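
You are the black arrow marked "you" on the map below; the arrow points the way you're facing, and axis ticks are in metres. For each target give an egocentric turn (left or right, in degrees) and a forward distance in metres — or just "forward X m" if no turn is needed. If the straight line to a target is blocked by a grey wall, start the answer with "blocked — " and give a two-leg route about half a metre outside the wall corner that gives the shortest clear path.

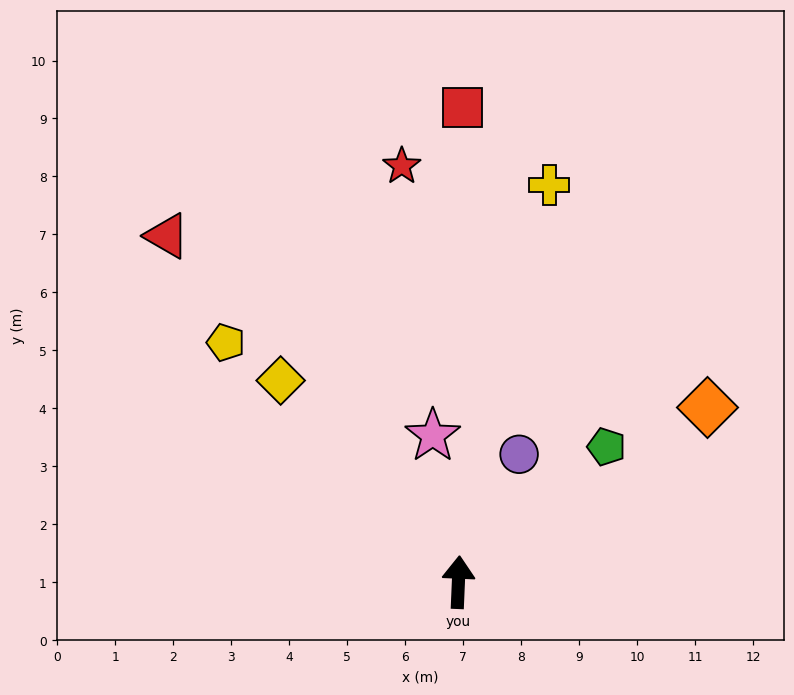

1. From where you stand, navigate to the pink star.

turn left 12°, forward 2.6 m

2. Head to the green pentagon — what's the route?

turn right 45°, forward 3.5 m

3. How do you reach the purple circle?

turn right 23°, forward 2.4 m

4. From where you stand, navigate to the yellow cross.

turn right 10°, forward 7.0 m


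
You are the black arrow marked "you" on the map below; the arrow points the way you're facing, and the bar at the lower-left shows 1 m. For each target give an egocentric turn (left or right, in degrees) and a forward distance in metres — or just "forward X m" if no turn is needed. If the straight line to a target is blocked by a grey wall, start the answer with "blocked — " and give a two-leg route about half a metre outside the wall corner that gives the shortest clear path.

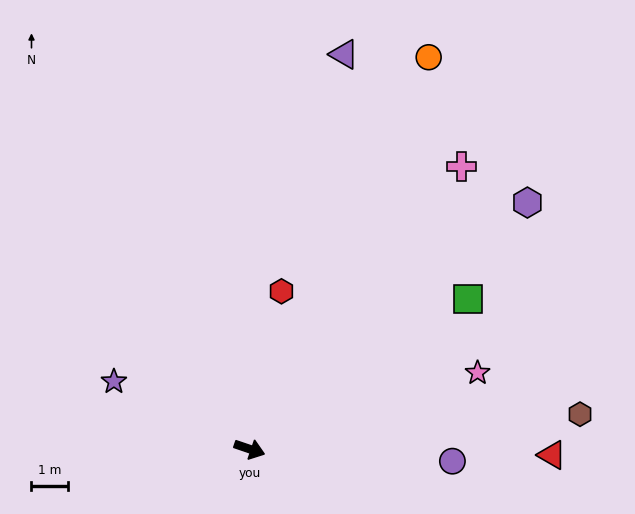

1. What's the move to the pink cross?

turn left 72°, forward 9.7 m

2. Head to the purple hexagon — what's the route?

turn left 60°, forward 10.2 m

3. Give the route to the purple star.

turn left 172°, forward 4.2 m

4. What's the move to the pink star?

turn left 37°, forward 6.6 m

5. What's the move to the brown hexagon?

turn left 25°, forward 9.2 m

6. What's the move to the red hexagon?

turn left 97°, forward 4.4 m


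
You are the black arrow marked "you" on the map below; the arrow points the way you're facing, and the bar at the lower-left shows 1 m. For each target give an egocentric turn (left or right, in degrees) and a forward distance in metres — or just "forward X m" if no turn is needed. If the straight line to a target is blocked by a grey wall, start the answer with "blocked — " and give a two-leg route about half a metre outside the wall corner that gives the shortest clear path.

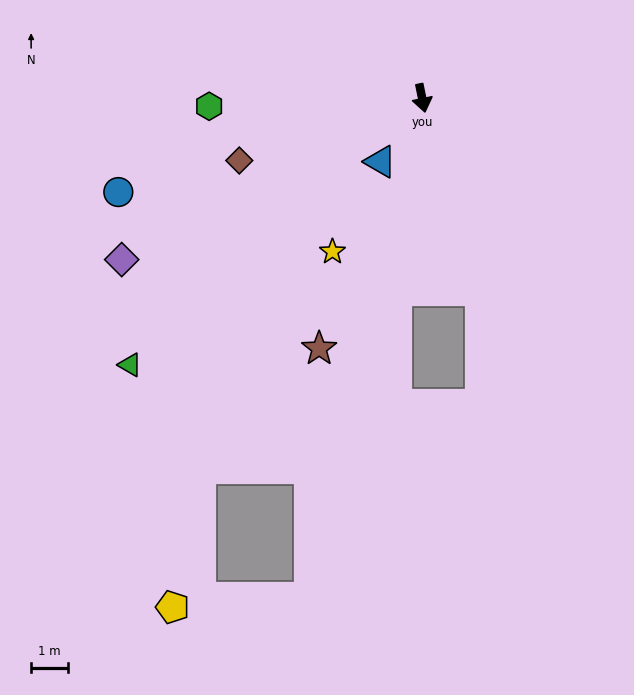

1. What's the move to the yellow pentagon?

blocked — turn right 24°, forward 14.1 m, then turn right 74°, forward 3.8 m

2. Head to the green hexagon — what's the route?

turn right 99°, forward 5.9 m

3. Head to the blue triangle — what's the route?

turn right 45°, forward 2.1 m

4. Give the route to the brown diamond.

turn right 83°, forward 5.3 m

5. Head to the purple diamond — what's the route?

turn right 73°, forward 9.4 m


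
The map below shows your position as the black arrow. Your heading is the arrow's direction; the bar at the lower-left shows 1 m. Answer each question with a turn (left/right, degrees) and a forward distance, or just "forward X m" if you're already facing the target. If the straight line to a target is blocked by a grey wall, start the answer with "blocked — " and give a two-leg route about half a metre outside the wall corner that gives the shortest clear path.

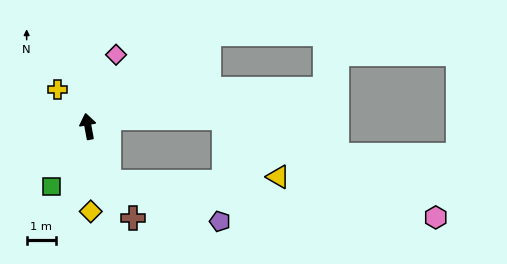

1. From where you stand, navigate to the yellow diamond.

turn left 171°, forward 2.9 m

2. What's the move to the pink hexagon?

blocked — turn right 170°, forward 2.0 m, then turn left 63°, forward 11.3 m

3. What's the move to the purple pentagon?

blocked — turn right 170°, forward 2.0 m, then turn left 50°, forward 4.0 m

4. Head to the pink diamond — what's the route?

turn right 32°, forward 2.6 m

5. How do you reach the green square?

turn left 138°, forward 2.4 m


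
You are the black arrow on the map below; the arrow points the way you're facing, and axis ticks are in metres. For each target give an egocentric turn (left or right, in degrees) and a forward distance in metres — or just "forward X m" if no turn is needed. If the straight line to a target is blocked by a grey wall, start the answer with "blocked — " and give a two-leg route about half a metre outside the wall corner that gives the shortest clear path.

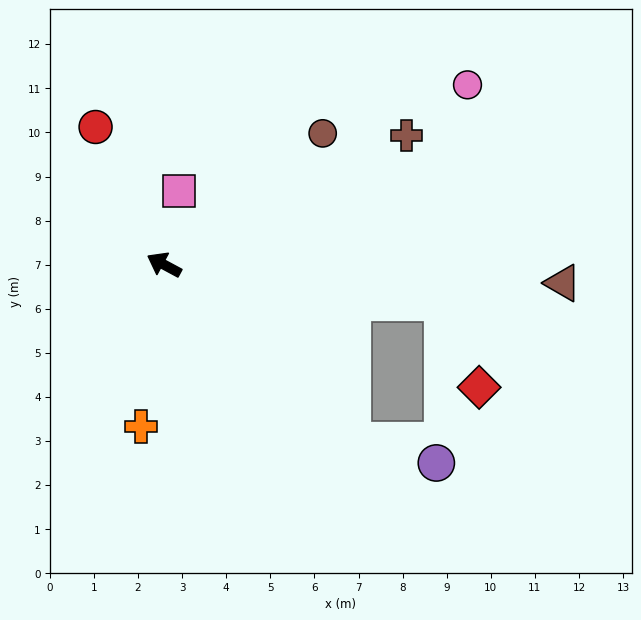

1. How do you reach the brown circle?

turn right 112°, forward 4.7 m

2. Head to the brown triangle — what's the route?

turn right 154°, forward 9.1 m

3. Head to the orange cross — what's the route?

turn left 110°, forward 3.7 m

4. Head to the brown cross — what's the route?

turn right 124°, forward 6.2 m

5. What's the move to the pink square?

turn right 73°, forward 1.7 m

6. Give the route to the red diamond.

blocked — turn right 159°, forward 6.4 m, then turn right 60°, forward 2.1 m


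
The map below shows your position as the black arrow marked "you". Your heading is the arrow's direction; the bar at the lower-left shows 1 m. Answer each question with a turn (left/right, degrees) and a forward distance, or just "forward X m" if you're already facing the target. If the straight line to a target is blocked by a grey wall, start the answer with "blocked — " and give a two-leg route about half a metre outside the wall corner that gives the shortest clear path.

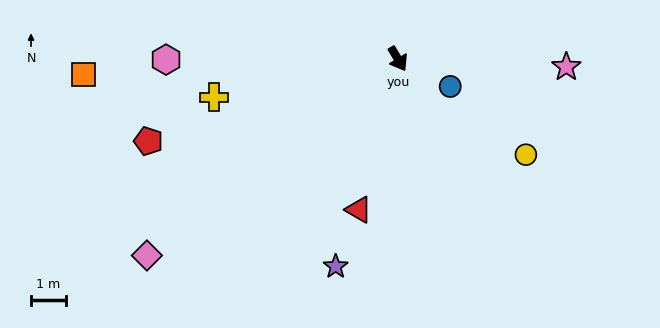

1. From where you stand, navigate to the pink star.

turn left 56°, forward 4.8 m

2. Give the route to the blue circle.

turn left 31°, forward 1.7 m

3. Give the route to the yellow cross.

turn right 109°, forward 5.4 m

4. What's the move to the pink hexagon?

turn right 121°, forward 6.6 m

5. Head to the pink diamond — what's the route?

turn right 83°, forward 9.1 m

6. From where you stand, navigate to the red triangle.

turn right 46°, forward 4.5 m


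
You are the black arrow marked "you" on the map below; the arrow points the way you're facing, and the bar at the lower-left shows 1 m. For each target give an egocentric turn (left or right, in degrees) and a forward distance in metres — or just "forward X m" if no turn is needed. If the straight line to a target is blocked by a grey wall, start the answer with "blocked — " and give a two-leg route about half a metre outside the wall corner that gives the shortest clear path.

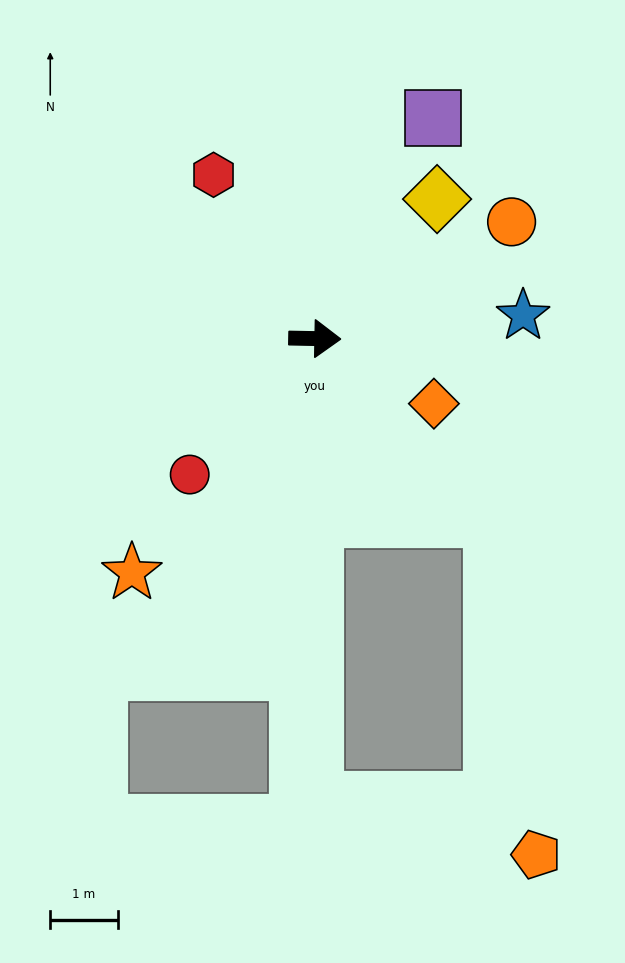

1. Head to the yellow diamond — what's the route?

turn left 50°, forward 2.7 m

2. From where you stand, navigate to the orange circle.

turn left 32°, forward 3.4 m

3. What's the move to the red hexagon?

turn left 123°, forward 2.8 m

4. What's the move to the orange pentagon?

blocked — turn right 44°, forward 3.7 m, then turn right 37°, forward 5.0 m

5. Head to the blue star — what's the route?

turn left 7°, forward 3.1 m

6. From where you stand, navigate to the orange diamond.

turn right 28°, forward 2.0 m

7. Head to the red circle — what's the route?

turn right 132°, forward 2.7 m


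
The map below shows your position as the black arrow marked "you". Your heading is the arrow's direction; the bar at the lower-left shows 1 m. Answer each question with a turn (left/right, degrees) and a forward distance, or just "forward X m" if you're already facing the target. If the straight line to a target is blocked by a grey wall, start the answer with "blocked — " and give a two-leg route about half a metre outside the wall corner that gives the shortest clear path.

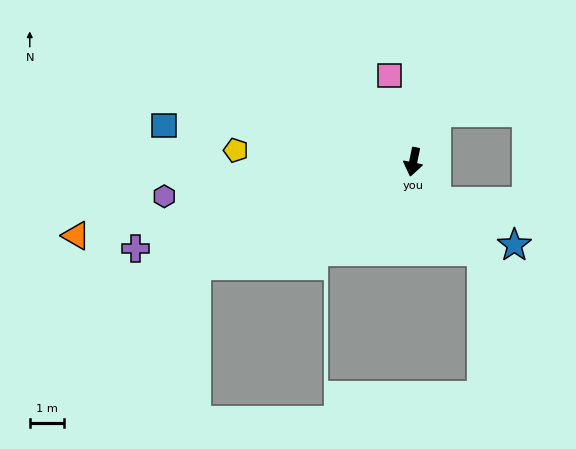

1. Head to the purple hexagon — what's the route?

turn right 71°, forward 7.3 m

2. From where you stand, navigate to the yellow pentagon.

turn right 82°, forward 5.2 m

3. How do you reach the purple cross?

turn right 61°, forward 8.4 m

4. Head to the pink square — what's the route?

turn right 153°, forward 2.6 m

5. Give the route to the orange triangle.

turn right 66°, forward 10.0 m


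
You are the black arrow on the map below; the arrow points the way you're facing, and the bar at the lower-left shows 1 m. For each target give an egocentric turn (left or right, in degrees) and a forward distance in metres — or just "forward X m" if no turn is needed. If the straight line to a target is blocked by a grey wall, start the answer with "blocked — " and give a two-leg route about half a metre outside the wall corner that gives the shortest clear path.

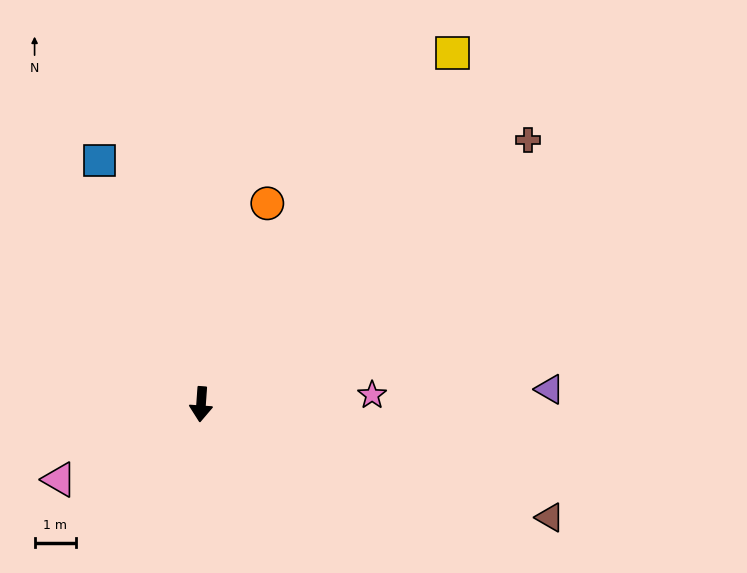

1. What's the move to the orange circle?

turn left 166°, forward 5.2 m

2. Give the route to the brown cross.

turn left 133°, forward 10.2 m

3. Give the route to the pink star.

turn left 97°, forward 4.2 m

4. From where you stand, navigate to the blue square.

turn right 153°, forward 6.4 m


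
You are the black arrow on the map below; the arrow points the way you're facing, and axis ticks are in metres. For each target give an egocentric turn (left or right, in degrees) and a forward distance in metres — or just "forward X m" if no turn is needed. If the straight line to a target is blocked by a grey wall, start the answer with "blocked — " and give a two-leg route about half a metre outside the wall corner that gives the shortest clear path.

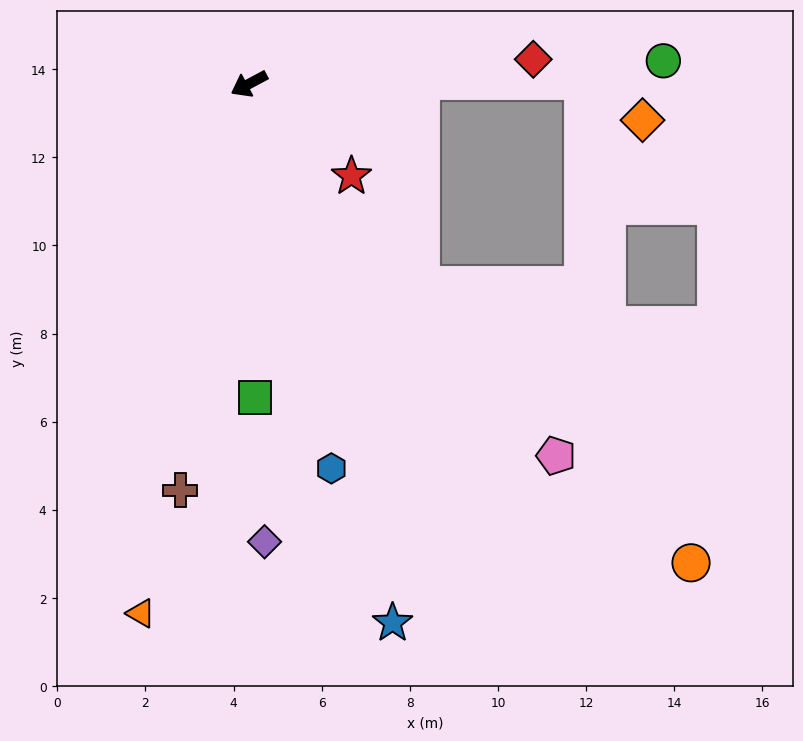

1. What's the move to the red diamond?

turn left 157°, forward 6.5 m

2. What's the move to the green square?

turn left 63°, forward 7.1 m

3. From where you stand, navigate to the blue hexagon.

turn left 74°, forward 8.9 m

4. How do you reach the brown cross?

turn left 52°, forward 9.4 m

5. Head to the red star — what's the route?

turn left 110°, forward 3.1 m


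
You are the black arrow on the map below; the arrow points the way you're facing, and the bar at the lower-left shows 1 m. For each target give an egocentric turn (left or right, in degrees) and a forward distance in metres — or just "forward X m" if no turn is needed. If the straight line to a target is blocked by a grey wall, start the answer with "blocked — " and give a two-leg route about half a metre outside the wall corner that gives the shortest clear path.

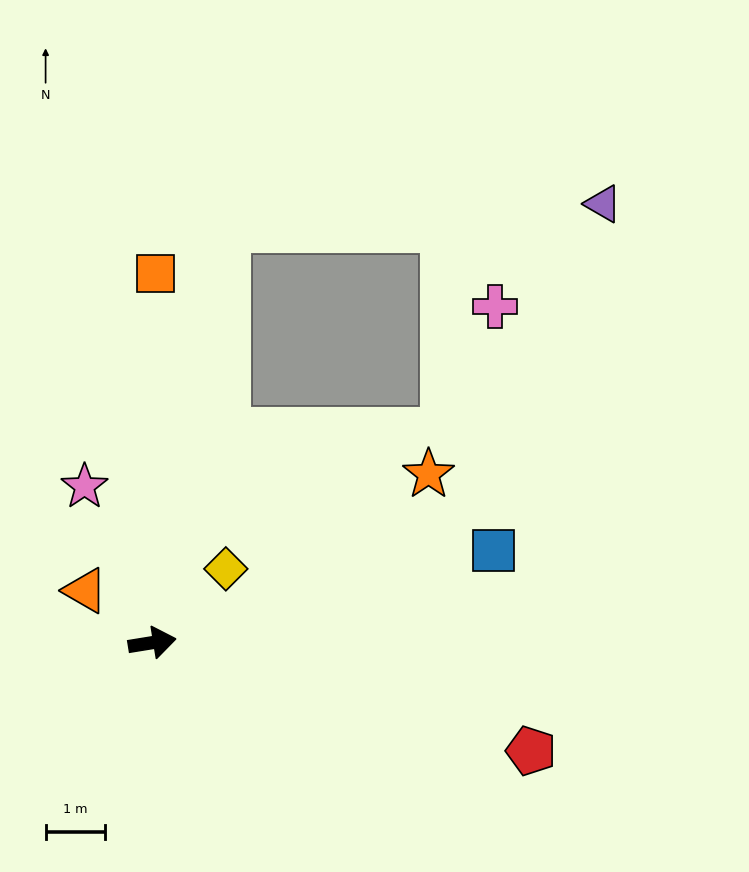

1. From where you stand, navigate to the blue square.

turn left 6°, forward 6.0 m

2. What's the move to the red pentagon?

turn right 25°, forward 6.7 m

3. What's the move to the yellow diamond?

turn left 36°, forward 1.8 m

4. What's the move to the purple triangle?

blocked — turn left 71°, forward 7.2 m, then turn right 77°, forward 6.4 m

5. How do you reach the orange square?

turn left 80°, forward 6.3 m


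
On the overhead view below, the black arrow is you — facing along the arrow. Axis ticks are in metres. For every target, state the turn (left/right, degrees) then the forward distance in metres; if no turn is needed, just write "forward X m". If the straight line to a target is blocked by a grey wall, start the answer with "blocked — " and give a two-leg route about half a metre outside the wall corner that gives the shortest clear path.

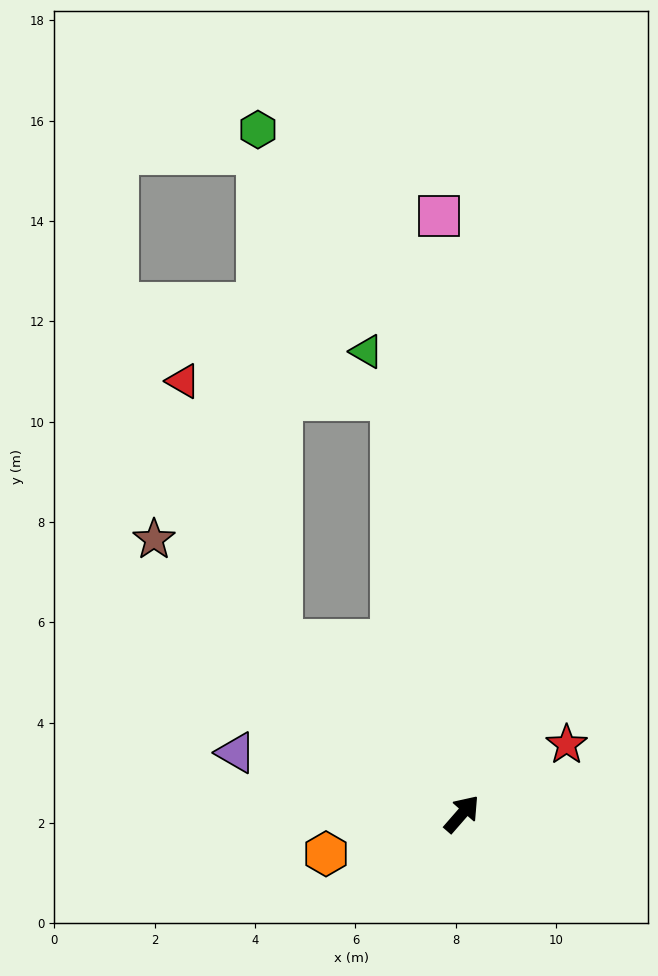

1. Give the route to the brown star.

turn left 89°, forward 8.2 m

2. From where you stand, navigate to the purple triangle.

turn left 116°, forward 4.7 m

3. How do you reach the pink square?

turn left 43°, forward 11.9 m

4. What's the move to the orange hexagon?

turn left 147°, forward 2.8 m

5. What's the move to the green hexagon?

blocked — turn left 87°, forward 5.0 m, then turn right 43°, forward 10.2 m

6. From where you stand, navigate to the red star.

turn right 15°, forward 2.5 m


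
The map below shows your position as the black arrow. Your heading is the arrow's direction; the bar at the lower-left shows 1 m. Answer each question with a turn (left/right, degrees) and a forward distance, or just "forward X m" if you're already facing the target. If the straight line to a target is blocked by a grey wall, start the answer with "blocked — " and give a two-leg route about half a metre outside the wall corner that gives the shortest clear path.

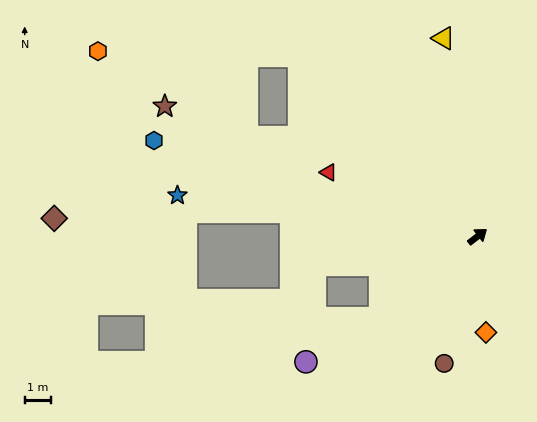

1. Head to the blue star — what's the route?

turn left 134°, forward 11.5 m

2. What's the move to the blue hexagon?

turn left 126°, forward 12.8 m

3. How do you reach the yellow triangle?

turn left 62°, forward 7.6 m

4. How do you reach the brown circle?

turn right 142°, forward 5.0 m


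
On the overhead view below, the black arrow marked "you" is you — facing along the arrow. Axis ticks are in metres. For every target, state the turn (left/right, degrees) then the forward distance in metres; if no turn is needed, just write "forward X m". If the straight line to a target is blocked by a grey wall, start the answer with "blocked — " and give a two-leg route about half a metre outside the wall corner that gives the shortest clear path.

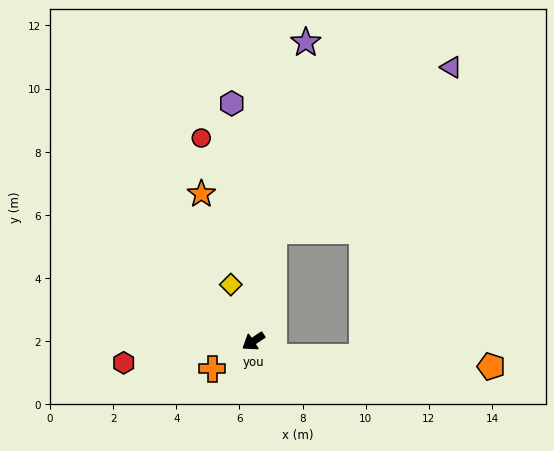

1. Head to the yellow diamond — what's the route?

turn right 102°, forward 1.9 m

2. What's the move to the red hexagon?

turn right 24°, forward 4.2 m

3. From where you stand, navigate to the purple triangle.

blocked — turn right 134°, forward 3.5 m, then turn right 37°, forward 7.7 m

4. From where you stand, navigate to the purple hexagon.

turn right 119°, forward 7.6 m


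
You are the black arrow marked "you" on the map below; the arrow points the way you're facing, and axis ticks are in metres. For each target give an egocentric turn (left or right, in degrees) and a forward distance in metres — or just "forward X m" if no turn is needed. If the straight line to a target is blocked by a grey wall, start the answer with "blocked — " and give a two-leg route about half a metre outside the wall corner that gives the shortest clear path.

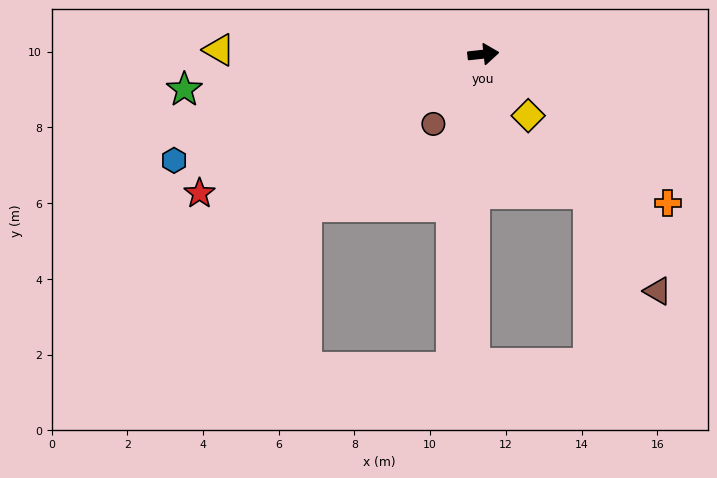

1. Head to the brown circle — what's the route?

turn right 132°, forward 2.3 m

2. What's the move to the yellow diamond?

turn right 60°, forward 2.0 m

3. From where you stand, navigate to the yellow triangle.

turn left 173°, forward 7.0 m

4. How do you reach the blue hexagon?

turn right 167°, forward 8.6 m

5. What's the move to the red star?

turn right 160°, forward 8.3 m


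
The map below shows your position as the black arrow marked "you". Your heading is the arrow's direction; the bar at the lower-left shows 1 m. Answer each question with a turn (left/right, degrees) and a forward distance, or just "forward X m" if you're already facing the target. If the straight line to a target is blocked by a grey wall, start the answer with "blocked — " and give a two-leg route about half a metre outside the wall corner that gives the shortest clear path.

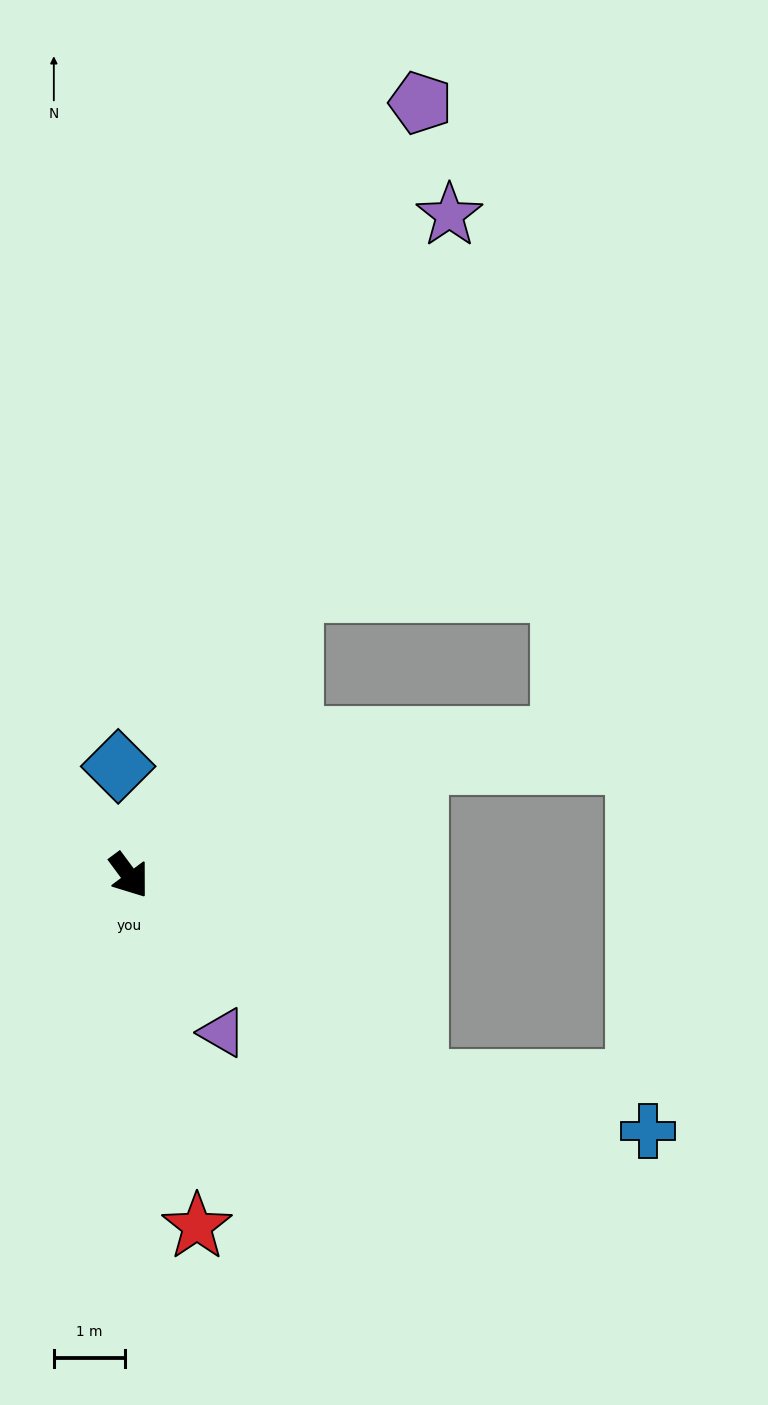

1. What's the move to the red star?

turn right 26°, forward 5.0 m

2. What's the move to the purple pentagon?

turn left 123°, forward 11.5 m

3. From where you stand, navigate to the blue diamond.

turn left 149°, forward 1.5 m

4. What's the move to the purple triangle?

turn right 6°, forward 2.6 m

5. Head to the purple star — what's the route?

turn left 118°, forward 10.3 m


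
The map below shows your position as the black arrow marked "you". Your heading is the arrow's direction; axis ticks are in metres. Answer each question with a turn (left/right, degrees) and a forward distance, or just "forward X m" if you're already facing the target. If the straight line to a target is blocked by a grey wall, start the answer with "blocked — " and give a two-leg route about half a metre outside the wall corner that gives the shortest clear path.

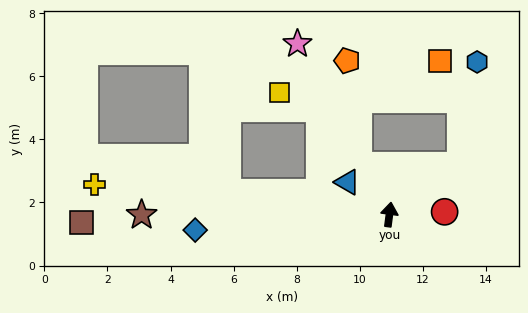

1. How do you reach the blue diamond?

turn left 102°, forward 6.2 m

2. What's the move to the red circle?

turn right 80°, forward 1.8 m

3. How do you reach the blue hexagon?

blocked — turn right 47°, forward 2.7 m, then turn left 45°, forward 3.3 m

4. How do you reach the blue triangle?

turn left 60°, forward 1.7 m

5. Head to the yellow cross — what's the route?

turn left 92°, forward 9.4 m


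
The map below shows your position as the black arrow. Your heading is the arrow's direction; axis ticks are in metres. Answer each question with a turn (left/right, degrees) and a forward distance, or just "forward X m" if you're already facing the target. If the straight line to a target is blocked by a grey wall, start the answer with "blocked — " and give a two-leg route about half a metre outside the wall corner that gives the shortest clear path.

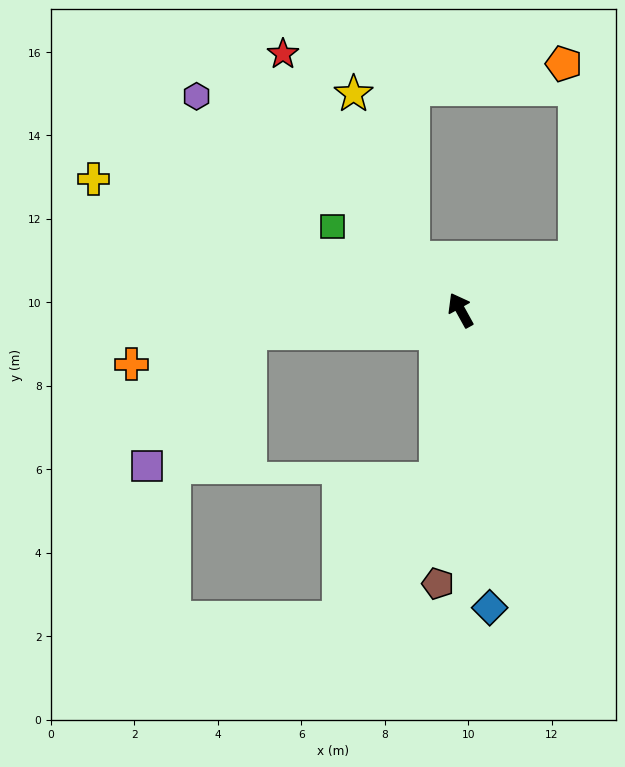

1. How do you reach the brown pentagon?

turn left 146°, forward 6.6 m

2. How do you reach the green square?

turn left 28°, forward 3.7 m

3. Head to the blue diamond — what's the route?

turn left 157°, forward 7.2 m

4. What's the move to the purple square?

blocked — turn left 67°, forward 5.1 m, then turn left 47°, forward 4.1 m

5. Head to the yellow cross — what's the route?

turn left 41°, forward 9.3 m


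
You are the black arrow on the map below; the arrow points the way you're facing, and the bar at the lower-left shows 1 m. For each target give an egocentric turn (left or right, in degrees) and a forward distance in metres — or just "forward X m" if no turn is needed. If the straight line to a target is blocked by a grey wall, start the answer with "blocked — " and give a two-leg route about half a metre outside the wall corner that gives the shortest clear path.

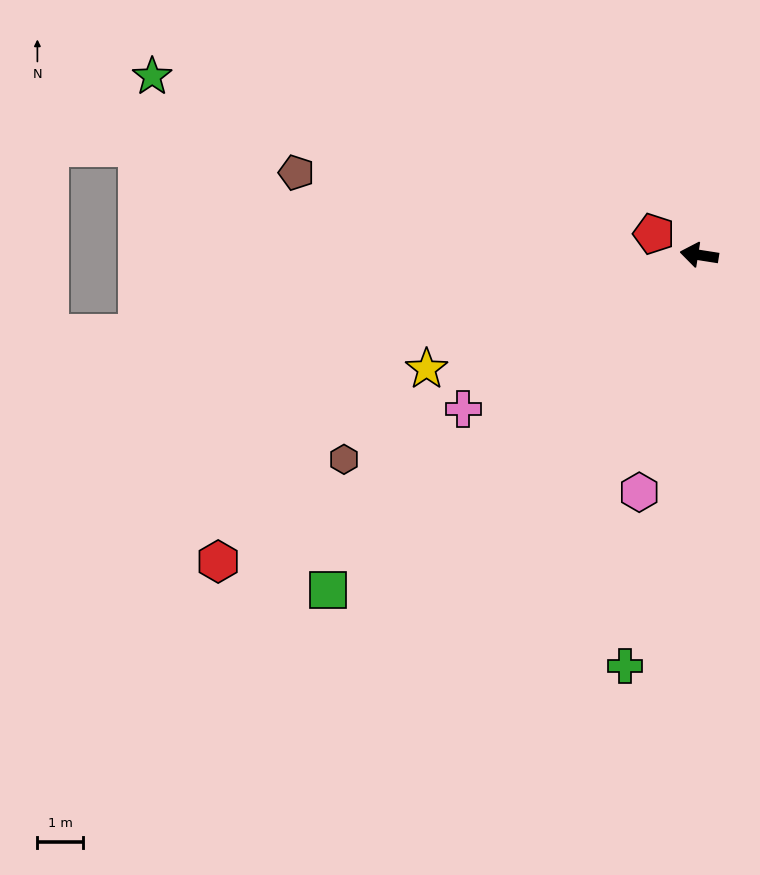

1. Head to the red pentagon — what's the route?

turn right 16°, forward 1.1 m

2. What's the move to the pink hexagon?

turn left 85°, forward 5.4 m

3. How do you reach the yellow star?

turn left 32°, forward 6.5 m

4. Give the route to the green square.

turn left 51°, forward 11.1 m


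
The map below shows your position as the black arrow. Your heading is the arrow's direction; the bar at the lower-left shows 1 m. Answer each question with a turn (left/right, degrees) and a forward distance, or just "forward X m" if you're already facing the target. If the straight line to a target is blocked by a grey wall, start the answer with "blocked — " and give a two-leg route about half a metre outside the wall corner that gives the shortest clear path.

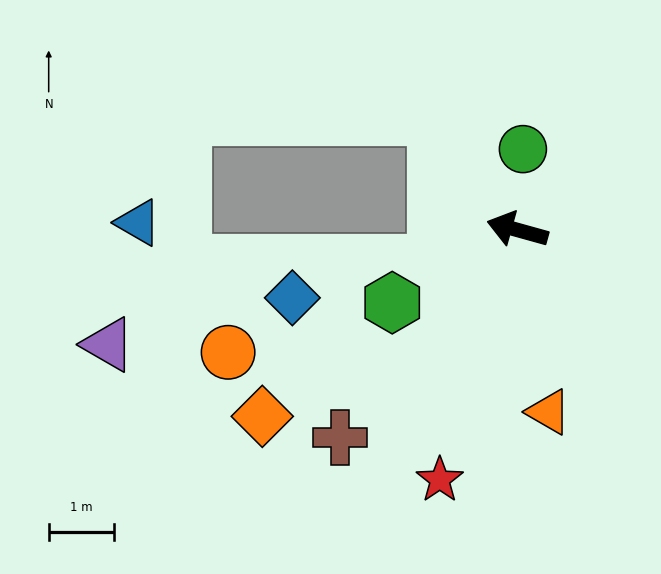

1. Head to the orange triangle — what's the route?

turn left 115°, forward 2.8 m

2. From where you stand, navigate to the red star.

turn left 88°, forward 4.0 m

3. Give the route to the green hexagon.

turn left 46°, forward 2.2 m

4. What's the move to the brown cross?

turn left 65°, forward 4.2 m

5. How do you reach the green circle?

turn right 78°, forward 1.2 m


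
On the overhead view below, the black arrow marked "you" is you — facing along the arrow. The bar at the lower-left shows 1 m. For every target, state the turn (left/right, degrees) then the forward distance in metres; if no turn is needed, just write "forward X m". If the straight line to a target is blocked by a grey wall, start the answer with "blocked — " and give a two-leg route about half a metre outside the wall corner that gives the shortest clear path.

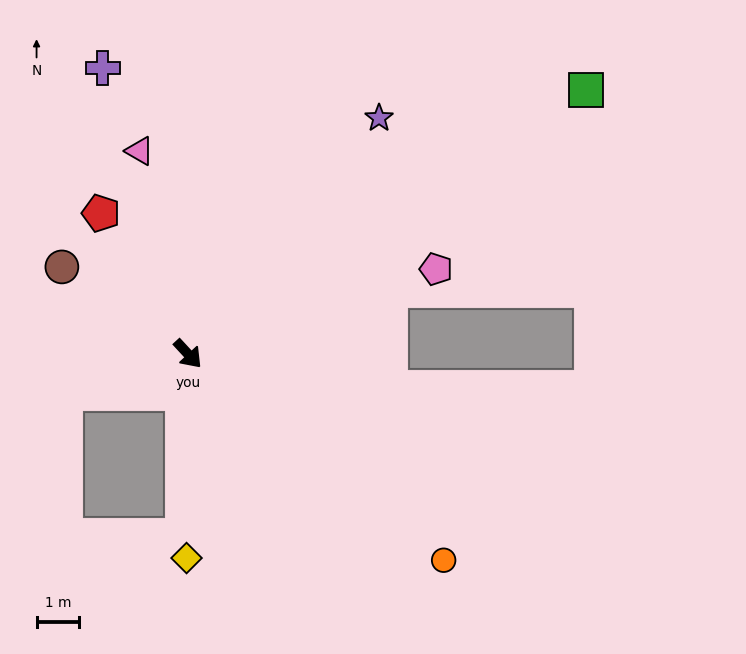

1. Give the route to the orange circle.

turn left 8°, forward 7.7 m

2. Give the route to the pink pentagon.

turn left 66°, forward 6.1 m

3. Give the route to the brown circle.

turn right 167°, forward 3.6 m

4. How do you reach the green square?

turn left 81°, forward 11.2 m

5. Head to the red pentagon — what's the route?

turn left 169°, forward 3.9 m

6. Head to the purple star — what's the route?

turn left 98°, forward 7.1 m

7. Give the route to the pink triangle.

turn left 151°, forward 4.9 m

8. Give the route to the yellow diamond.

turn right 43°, forward 4.8 m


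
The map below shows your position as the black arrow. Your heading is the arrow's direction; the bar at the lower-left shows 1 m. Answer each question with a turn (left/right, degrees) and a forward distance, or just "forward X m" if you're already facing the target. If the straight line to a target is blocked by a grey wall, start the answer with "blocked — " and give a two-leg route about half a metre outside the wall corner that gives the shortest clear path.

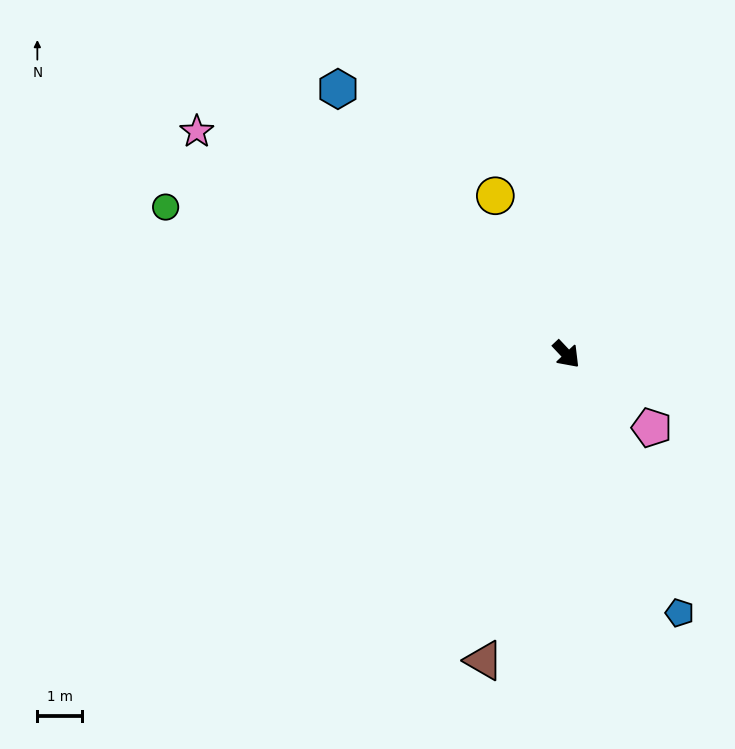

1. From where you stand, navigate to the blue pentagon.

turn right 20°, forward 6.4 m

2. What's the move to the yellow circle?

turn left 161°, forward 3.9 m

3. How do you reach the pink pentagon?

turn left 6°, forward 2.5 m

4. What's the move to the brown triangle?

turn right 58°, forward 7.2 m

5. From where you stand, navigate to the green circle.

turn right 153°, forward 9.7 m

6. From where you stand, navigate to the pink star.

turn right 164°, forward 9.8 m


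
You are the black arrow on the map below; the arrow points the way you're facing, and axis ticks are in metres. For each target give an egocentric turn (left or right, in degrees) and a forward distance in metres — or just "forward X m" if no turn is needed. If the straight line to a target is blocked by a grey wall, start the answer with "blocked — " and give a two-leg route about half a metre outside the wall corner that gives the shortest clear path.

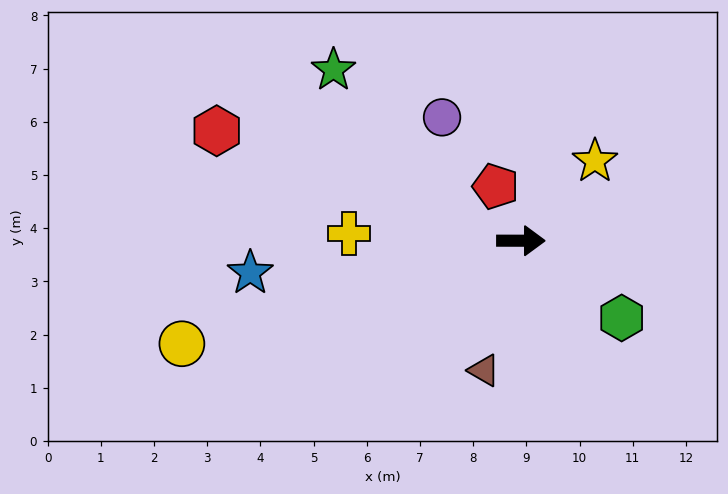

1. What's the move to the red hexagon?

turn left 160°, forward 6.1 m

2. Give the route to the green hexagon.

turn right 37°, forward 2.4 m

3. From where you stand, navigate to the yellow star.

turn left 47°, forward 2.0 m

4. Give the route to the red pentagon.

turn left 115°, forward 1.1 m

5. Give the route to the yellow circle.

turn right 163°, forward 6.7 m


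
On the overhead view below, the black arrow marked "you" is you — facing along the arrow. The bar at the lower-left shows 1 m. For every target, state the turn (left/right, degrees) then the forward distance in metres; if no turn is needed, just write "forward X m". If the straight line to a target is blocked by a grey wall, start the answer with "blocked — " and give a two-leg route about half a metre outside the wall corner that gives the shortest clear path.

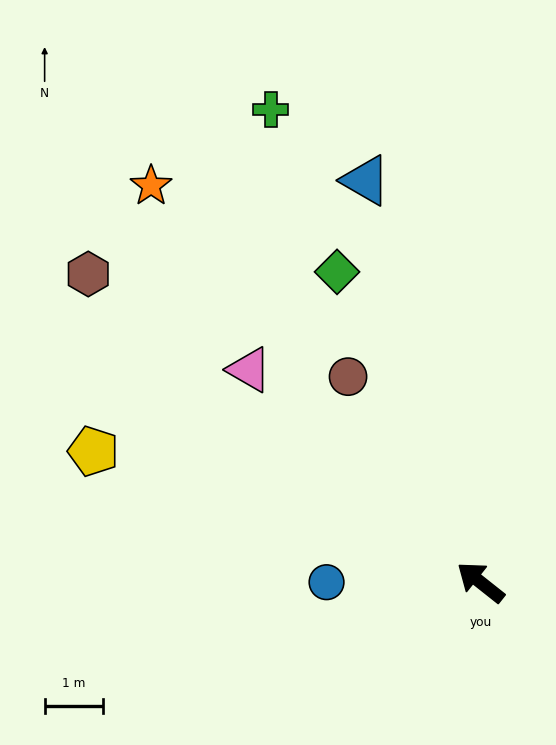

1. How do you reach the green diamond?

turn right 27°, forward 5.9 m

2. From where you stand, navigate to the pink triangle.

turn right 4°, forward 5.4 m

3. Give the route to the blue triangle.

turn right 36°, forward 7.2 m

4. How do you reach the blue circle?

turn left 38°, forward 2.6 m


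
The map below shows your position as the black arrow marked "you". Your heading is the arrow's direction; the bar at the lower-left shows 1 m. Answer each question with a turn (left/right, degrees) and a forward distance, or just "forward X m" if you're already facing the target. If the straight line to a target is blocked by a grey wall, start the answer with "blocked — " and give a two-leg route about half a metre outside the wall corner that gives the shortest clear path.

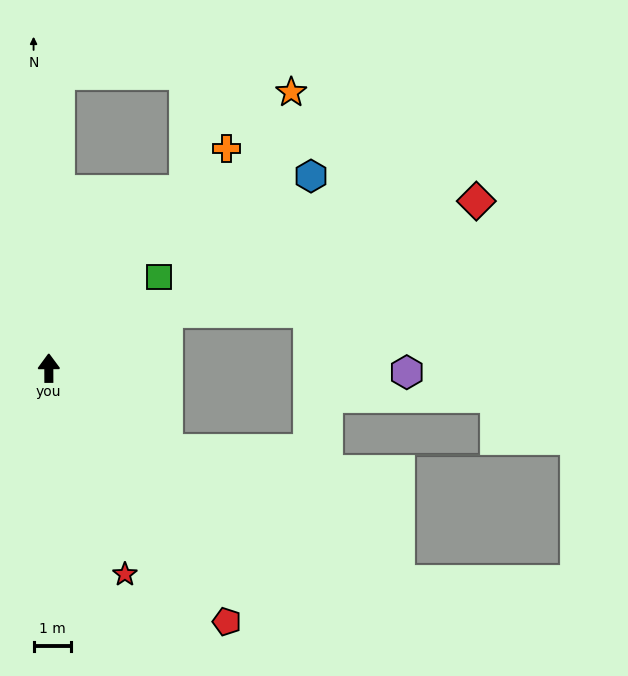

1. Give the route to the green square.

turn right 51°, forward 3.8 m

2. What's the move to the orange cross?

turn right 39°, forward 7.6 m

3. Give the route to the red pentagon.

turn right 145°, forward 8.3 m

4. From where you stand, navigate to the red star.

turn right 160°, forward 5.9 m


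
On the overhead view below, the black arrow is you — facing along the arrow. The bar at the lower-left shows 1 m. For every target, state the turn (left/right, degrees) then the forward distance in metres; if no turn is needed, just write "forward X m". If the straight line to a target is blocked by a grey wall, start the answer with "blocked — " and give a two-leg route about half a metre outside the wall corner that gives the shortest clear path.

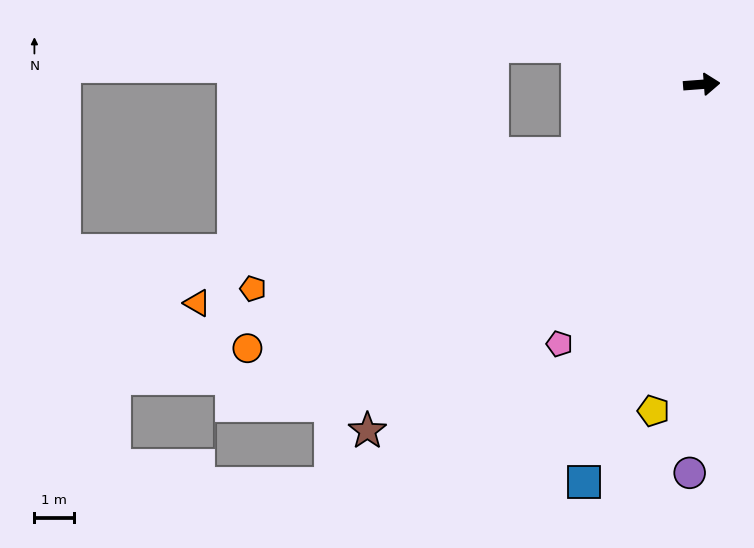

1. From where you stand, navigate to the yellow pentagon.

turn right 103°, forward 8.4 m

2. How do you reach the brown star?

turn right 138°, forward 12.2 m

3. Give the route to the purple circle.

turn right 96°, forward 9.9 m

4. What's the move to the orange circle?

turn right 154°, forward 13.3 m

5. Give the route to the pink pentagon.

turn right 123°, forward 7.5 m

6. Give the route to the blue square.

turn right 111°, forward 10.5 m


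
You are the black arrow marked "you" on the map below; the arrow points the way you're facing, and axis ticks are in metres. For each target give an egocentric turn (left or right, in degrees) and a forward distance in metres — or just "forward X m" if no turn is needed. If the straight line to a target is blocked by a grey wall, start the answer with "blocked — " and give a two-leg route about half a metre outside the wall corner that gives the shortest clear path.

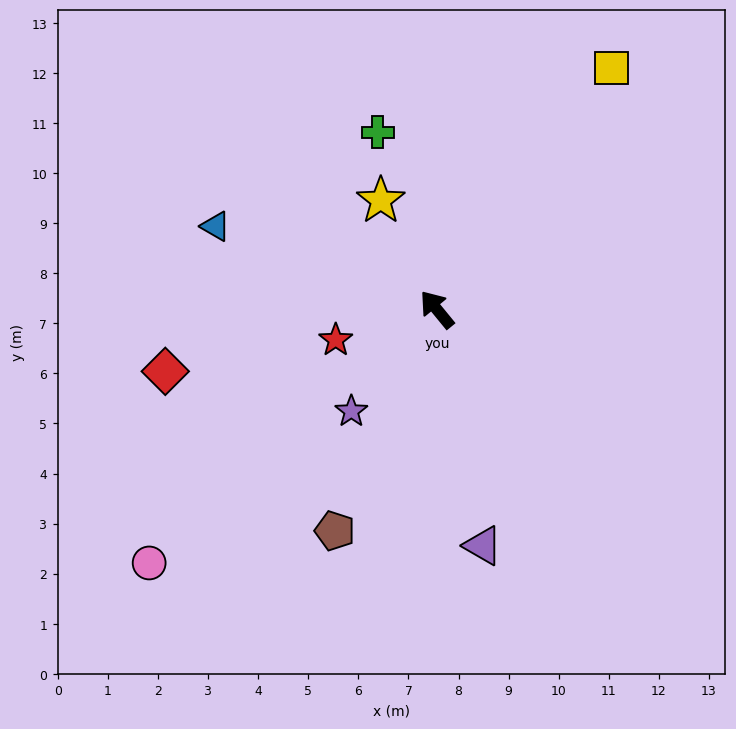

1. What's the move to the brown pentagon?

turn left 116°, forward 4.9 m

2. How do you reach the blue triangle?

turn left 30°, forward 4.7 m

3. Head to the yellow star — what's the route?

turn right 12°, forward 2.4 m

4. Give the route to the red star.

turn left 68°, forward 2.1 m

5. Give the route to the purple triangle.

turn left 152°, forward 4.8 m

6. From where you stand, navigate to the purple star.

turn left 101°, forward 2.7 m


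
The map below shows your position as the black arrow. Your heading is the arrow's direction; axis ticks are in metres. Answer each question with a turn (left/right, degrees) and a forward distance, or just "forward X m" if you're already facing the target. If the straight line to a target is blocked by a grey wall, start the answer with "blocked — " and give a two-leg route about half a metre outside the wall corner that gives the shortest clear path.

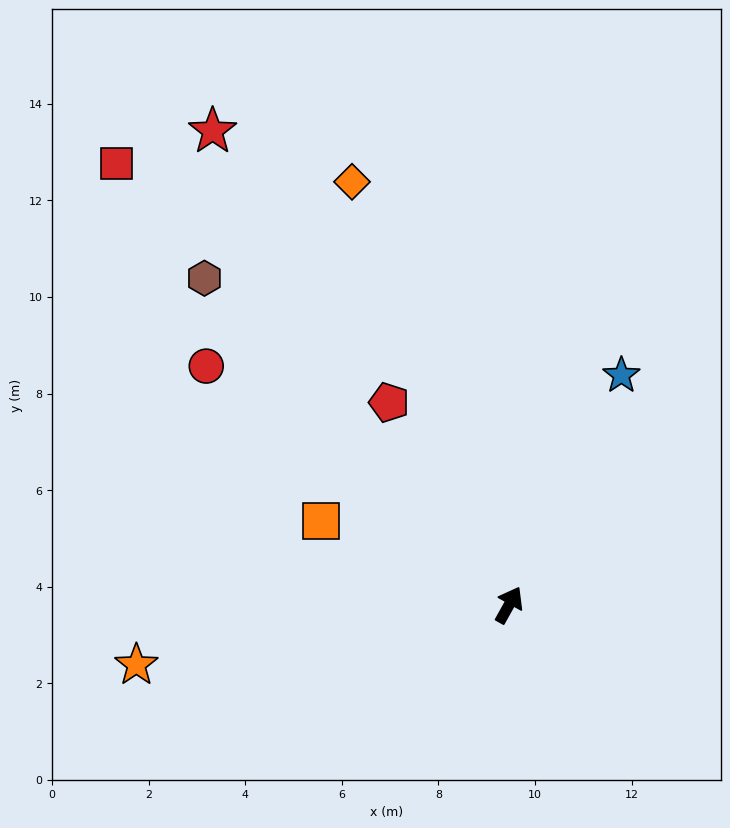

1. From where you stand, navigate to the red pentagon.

turn left 60°, forward 4.9 m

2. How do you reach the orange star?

turn left 128°, forward 7.8 m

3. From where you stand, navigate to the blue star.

turn left 3°, forward 5.3 m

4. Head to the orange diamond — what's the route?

turn left 50°, forward 9.3 m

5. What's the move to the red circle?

turn left 81°, forward 8.0 m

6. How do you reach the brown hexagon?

turn left 72°, forward 9.2 m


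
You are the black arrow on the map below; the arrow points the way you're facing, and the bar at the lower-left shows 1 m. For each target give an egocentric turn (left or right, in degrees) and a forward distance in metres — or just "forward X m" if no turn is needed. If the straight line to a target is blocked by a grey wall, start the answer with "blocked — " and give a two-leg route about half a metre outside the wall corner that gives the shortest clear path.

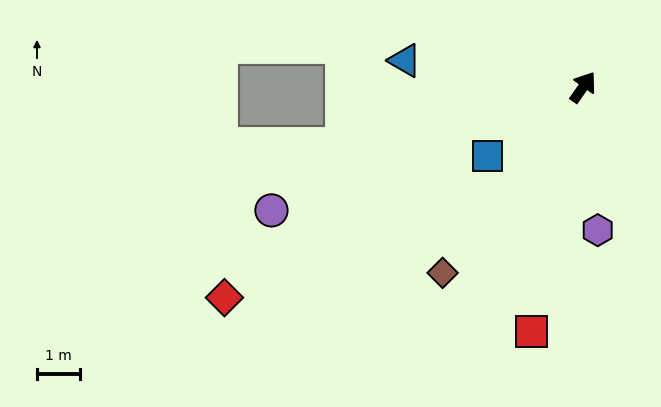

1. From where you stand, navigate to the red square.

turn right 157°, forward 5.8 m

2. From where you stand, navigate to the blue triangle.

turn left 117°, forward 4.2 m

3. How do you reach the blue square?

turn left 161°, forward 2.7 m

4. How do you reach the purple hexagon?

turn right 139°, forward 3.3 m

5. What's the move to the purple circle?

turn left 147°, forward 7.8 m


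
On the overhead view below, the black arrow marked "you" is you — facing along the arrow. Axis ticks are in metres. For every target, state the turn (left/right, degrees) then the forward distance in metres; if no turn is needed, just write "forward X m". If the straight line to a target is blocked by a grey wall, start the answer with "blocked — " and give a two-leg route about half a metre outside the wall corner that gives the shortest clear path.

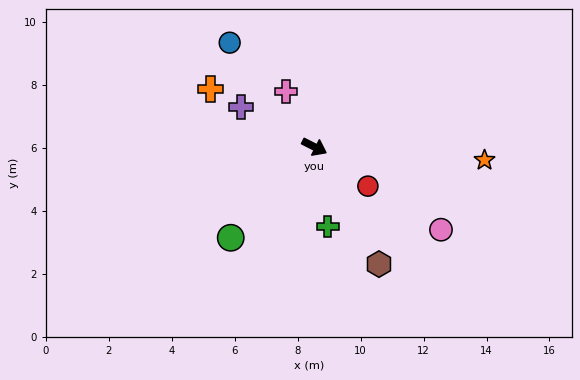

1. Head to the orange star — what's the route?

turn left 22°, forward 5.4 m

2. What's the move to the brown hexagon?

turn right 34°, forward 4.3 m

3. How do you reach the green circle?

turn right 106°, forward 3.9 m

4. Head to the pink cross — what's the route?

turn left 144°, forward 2.0 m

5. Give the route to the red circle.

turn right 9°, forward 2.1 m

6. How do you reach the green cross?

turn right 54°, forward 2.6 m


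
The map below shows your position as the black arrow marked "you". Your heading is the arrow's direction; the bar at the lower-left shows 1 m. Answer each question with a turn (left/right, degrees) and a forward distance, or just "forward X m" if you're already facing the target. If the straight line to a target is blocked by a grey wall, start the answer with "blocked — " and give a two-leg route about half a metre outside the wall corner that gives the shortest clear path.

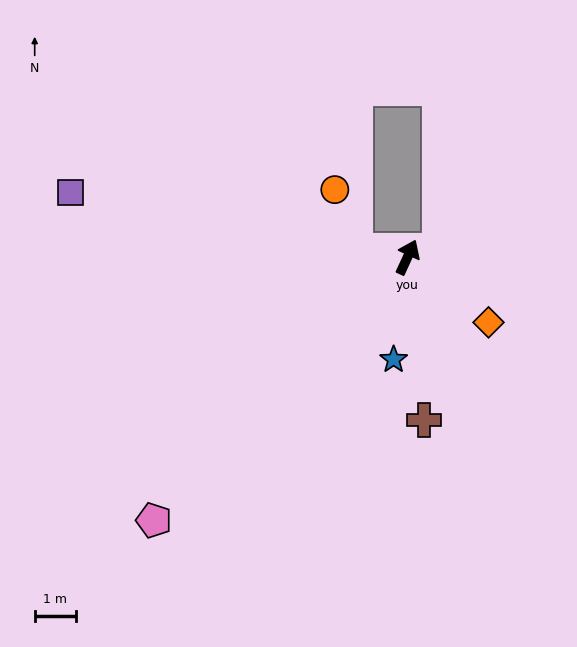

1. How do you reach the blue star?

turn right 163°, forward 2.5 m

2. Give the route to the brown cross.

turn right 149°, forward 4.0 m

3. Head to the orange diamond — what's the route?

turn right 104°, forward 2.5 m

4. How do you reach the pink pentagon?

turn left 161°, forward 8.9 m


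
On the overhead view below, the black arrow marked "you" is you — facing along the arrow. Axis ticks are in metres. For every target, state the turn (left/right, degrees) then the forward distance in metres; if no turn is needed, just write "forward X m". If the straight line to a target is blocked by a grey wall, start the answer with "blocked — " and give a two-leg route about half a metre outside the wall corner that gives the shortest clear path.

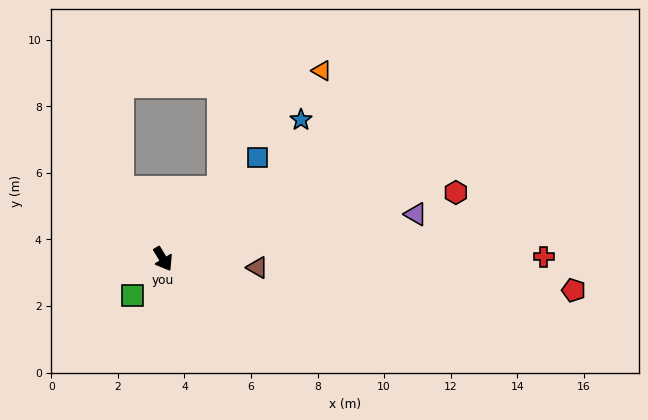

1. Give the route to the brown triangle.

turn left 54°, forward 2.8 m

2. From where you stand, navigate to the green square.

turn right 71°, forward 1.4 m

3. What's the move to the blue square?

turn left 106°, forward 4.2 m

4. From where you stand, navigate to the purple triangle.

turn left 69°, forward 7.7 m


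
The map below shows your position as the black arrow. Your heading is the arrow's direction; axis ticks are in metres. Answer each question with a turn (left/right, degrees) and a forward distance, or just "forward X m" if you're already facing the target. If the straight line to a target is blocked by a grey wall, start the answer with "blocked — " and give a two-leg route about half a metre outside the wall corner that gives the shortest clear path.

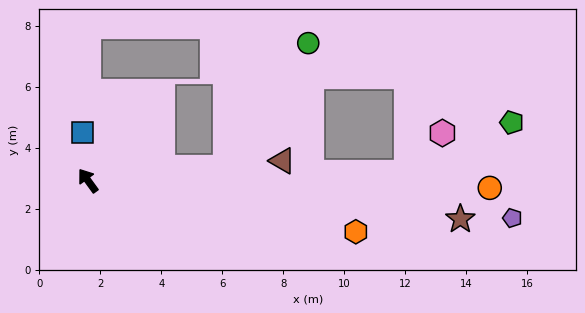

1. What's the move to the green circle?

blocked — turn right 121°, forward 4.5 m, then turn left 51°, forward 4.9 m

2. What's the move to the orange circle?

turn right 127°, forward 13.2 m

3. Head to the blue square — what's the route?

turn right 29°, forward 1.6 m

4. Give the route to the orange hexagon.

turn right 137°, forward 8.9 m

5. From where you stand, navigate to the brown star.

turn right 132°, forward 12.3 m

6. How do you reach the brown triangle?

turn right 120°, forward 6.4 m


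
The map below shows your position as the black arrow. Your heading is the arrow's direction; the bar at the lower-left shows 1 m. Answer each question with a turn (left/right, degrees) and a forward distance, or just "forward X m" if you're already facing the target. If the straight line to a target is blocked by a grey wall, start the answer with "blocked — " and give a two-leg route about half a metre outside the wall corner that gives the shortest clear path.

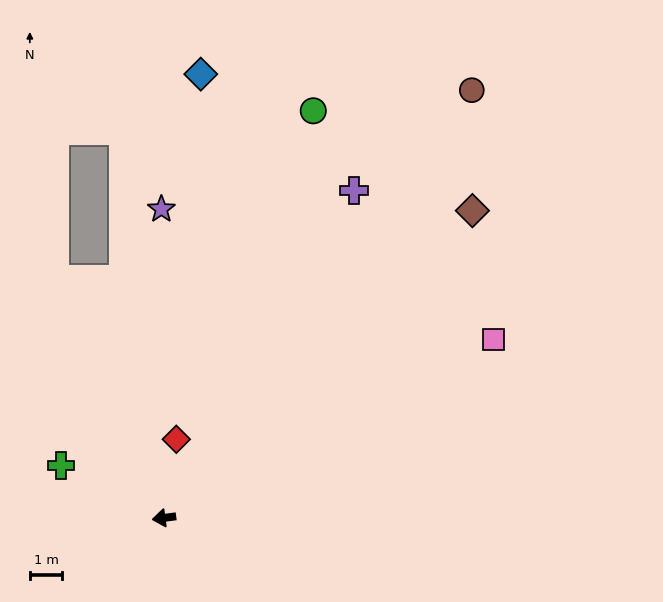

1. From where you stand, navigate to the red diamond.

turn right 106°, forward 2.4 m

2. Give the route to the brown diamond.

turn right 143°, forward 13.4 m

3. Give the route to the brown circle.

turn right 133°, forward 16.2 m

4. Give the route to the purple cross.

turn right 128°, forward 11.6 m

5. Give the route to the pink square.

turn right 159°, forward 11.5 m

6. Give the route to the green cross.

turn right 34°, forward 3.5 m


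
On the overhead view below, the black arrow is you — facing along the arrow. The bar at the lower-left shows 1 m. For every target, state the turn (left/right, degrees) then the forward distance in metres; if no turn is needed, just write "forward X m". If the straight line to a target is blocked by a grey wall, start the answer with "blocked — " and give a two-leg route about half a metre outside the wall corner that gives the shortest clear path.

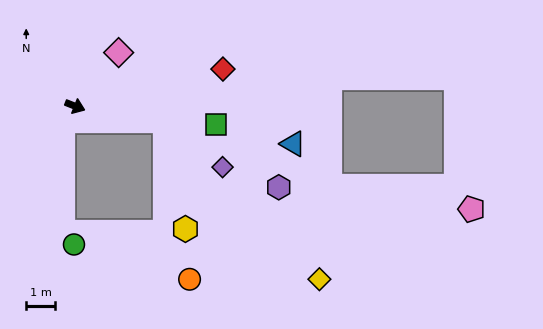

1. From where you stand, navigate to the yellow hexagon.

blocked — turn left 12°, forward 3.2 m, then turn right 70°, forward 3.8 m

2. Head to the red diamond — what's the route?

turn left 36°, forward 5.3 m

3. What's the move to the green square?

turn left 14°, forward 5.0 m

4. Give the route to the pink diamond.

turn left 72°, forward 2.4 m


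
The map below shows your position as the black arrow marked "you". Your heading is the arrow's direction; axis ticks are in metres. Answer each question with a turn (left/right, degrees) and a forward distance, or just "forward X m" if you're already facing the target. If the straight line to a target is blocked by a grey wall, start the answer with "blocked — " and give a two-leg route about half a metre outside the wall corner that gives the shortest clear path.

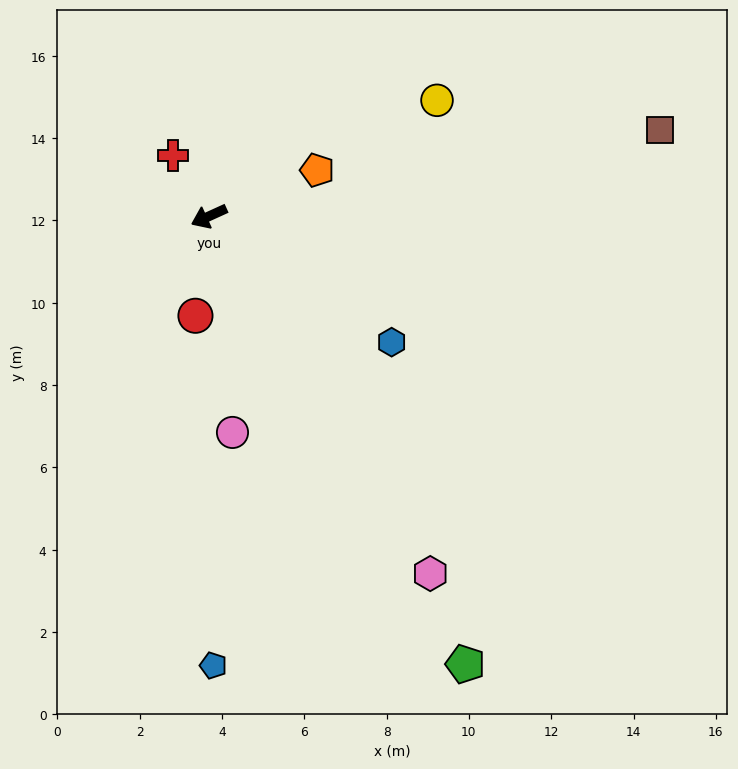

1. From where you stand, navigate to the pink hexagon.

turn left 97°, forward 10.2 m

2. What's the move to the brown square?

turn left 166°, forward 11.1 m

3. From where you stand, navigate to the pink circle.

turn left 72°, forward 5.3 m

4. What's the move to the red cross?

turn right 84°, forward 1.7 m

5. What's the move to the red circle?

turn left 58°, forward 2.4 m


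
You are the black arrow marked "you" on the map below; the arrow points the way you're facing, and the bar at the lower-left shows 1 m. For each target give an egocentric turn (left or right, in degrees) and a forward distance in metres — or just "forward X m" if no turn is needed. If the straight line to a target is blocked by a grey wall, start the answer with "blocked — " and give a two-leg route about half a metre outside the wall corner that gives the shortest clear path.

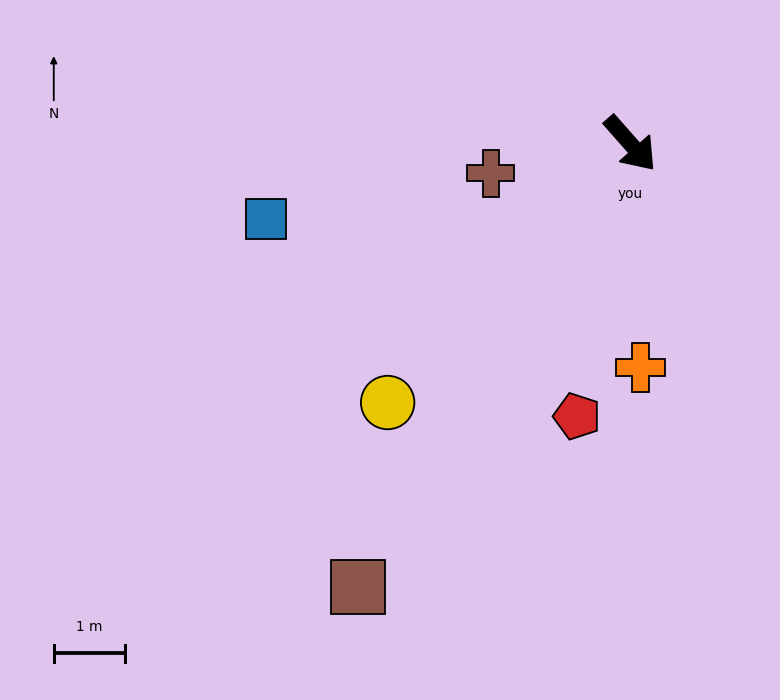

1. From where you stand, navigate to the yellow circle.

turn right 85°, forward 5.0 m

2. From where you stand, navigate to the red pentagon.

turn right 53°, forward 3.9 m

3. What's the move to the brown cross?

turn right 119°, forward 2.0 m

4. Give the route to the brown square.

turn right 73°, forward 7.3 m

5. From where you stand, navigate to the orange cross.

turn right 39°, forward 3.1 m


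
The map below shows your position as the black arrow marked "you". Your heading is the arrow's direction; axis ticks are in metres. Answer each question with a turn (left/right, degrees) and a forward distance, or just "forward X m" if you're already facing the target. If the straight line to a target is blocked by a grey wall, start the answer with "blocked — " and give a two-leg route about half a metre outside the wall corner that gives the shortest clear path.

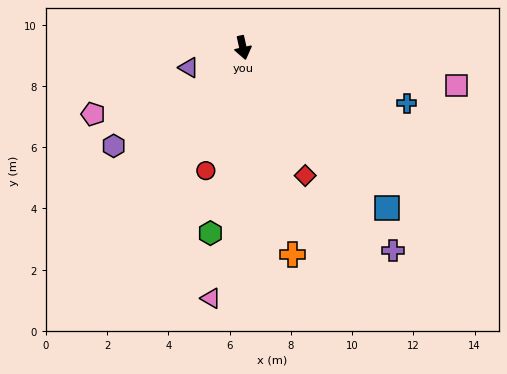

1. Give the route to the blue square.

turn left 29°, forward 7.0 m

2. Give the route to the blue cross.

turn left 59°, forward 5.7 m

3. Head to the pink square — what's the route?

turn left 67°, forward 7.1 m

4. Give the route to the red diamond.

turn left 14°, forward 4.6 m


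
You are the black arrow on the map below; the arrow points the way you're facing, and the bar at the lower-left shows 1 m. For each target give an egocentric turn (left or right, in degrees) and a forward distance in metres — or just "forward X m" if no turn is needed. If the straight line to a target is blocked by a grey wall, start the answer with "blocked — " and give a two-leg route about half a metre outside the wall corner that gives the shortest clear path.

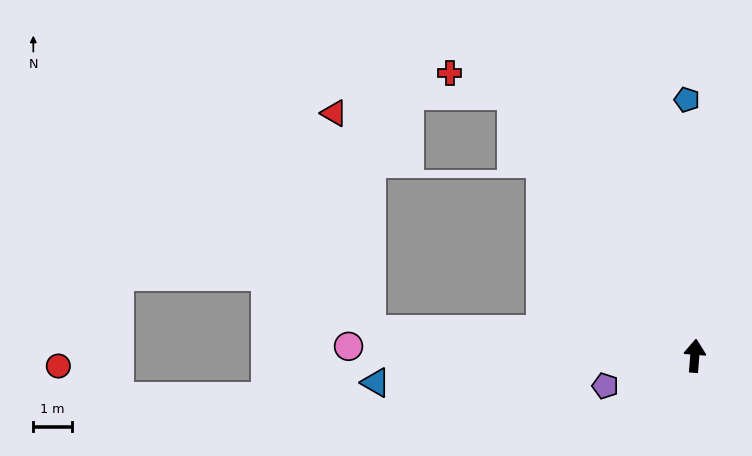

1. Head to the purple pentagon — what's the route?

turn left 113°, forward 2.5 m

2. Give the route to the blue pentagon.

turn left 6°, forward 6.7 m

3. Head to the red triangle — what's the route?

blocked — turn left 90°, forward 8.5 m, then turn right 76°, forward 5.7 m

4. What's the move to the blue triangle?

turn left 99°, forward 8.3 m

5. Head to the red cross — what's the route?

blocked — turn left 39°, forward 8.3 m, then turn left 38°, forward 1.7 m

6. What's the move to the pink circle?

turn left 93°, forward 9.0 m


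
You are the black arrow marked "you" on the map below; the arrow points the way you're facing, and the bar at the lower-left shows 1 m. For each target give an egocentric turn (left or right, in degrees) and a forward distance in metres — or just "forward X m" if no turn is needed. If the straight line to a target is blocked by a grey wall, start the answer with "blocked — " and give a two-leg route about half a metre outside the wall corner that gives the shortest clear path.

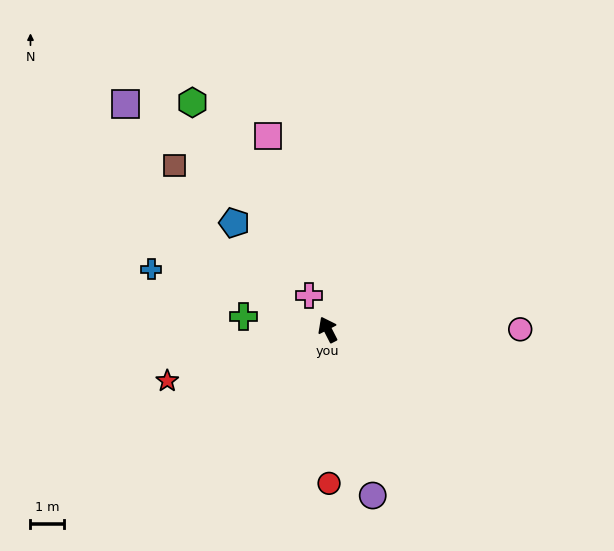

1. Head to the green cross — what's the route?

turn left 54°, forward 2.5 m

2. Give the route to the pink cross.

forward 1.2 m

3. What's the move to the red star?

turn left 81°, forward 5.0 m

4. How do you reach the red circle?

turn left 153°, forward 4.5 m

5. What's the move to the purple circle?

turn left 168°, forward 5.1 m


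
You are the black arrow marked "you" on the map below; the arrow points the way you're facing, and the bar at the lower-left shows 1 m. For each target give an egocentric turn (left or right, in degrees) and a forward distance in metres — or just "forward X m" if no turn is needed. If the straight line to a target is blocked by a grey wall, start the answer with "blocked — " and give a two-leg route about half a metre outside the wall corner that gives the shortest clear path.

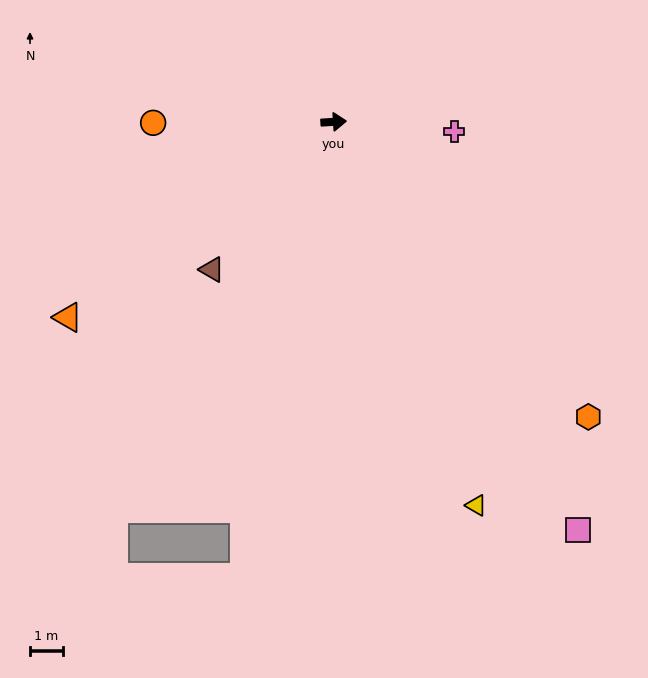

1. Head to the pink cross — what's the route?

turn right 8°, forward 3.6 m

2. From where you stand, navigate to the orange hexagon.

turn right 53°, forward 11.7 m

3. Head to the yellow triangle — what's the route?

turn right 73°, forward 12.3 m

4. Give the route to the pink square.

turn right 63°, forward 14.3 m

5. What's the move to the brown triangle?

turn right 133°, forward 5.8 m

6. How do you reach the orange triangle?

turn right 147°, forward 9.9 m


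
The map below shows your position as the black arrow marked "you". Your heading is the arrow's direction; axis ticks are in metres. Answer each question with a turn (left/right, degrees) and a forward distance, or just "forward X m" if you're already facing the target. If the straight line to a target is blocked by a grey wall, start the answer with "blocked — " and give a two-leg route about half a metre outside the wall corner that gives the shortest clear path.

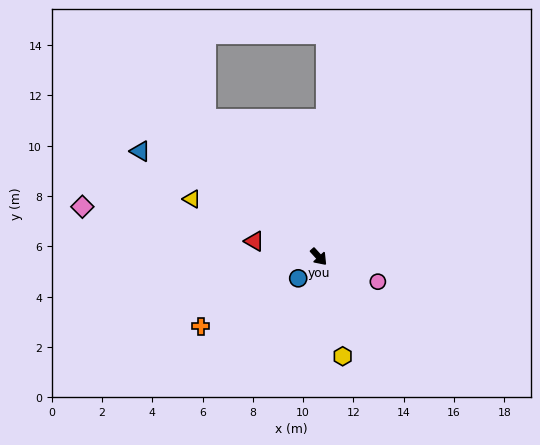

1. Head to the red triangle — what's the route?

turn right 146°, forward 2.6 m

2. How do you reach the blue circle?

turn right 86°, forward 1.2 m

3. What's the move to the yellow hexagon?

turn right 29°, forward 4.1 m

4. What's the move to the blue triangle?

turn right 163°, forward 8.2 m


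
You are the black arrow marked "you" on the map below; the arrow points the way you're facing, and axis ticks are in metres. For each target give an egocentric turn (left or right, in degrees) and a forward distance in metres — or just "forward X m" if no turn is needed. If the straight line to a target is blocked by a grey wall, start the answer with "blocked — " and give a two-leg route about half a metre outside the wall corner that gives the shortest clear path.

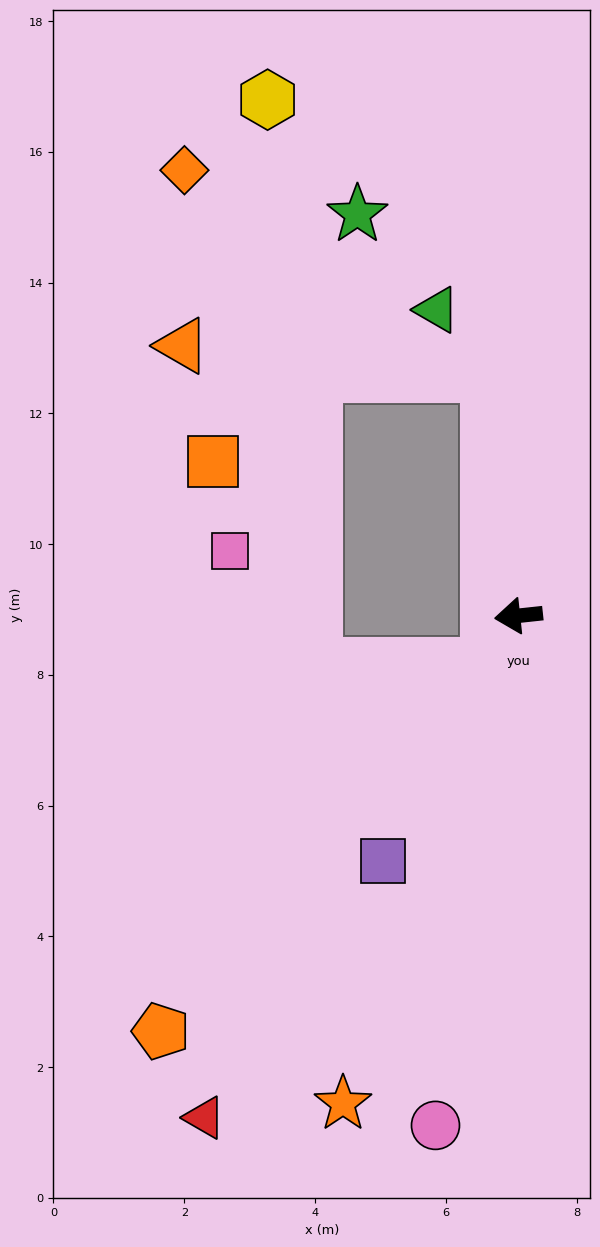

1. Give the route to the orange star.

turn left 64°, forward 7.9 m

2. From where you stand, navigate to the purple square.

turn left 55°, forward 4.3 m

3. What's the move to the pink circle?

turn left 75°, forward 7.9 m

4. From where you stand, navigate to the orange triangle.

blocked — turn right 89°, forward 3.7 m, then turn left 77°, forward 4.7 m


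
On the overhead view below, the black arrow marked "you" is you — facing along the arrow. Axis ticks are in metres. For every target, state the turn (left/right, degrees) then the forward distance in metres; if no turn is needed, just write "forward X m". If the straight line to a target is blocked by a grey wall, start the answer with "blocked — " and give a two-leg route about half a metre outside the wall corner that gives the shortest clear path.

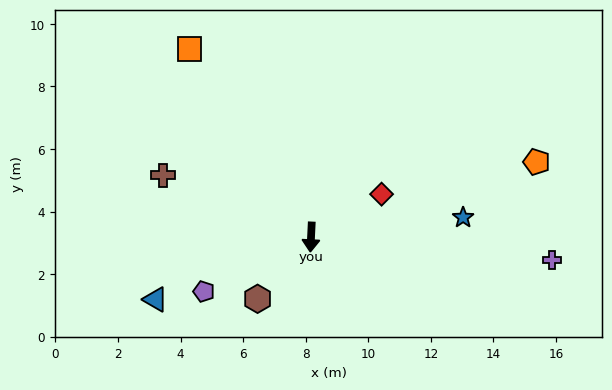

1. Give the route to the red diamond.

turn left 124°, forward 2.6 m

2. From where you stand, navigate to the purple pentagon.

turn right 60°, forward 3.8 m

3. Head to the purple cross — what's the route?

turn left 87°, forward 7.7 m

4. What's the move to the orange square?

turn right 144°, forward 7.2 m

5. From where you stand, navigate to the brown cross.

turn right 110°, forward 5.1 m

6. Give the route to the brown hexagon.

turn right 38°, forward 2.6 m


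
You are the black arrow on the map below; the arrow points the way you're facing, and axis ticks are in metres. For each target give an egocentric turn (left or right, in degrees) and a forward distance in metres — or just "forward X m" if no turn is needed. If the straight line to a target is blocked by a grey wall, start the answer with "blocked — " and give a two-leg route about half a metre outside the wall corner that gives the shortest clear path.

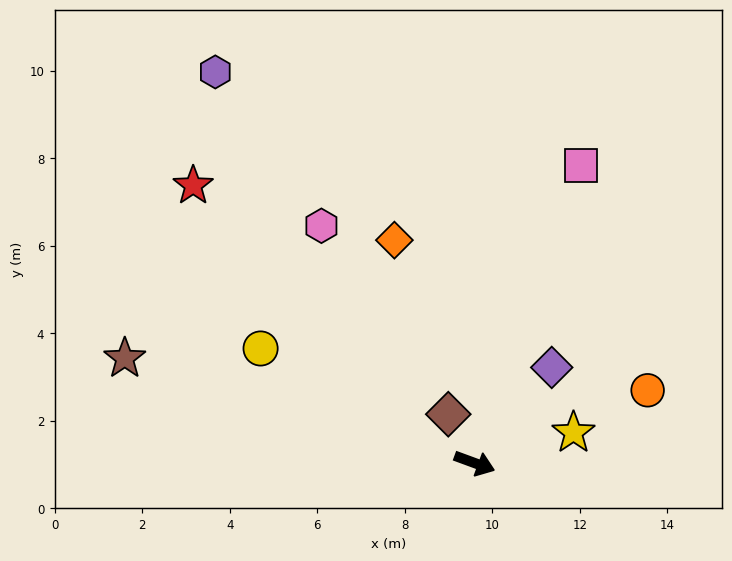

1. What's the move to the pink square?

turn left 91°, forward 7.2 m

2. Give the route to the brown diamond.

turn left 139°, forward 1.3 m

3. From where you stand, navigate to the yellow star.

turn left 37°, forward 2.4 m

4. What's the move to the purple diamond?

turn left 71°, forward 2.8 m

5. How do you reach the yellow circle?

turn left 172°, forward 5.5 m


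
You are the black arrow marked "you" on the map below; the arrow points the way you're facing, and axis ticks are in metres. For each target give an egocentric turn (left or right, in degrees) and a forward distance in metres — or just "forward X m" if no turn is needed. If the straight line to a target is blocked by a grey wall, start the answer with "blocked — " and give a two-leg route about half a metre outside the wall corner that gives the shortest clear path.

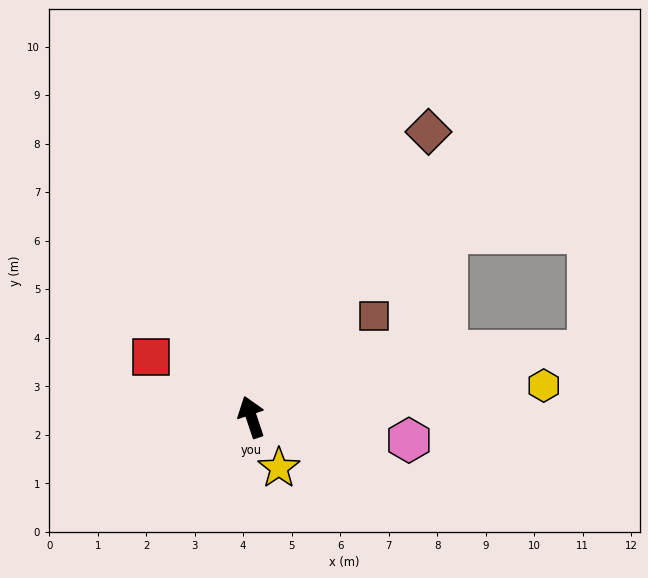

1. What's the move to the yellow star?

turn right 170°, forward 1.2 m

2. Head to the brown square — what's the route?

turn right 69°, forward 3.3 m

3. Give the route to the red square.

turn left 41°, forward 2.4 m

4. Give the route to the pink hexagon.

turn right 117°, forward 3.3 m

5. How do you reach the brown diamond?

turn right 50°, forward 6.9 m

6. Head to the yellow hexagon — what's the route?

turn right 102°, forward 6.1 m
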